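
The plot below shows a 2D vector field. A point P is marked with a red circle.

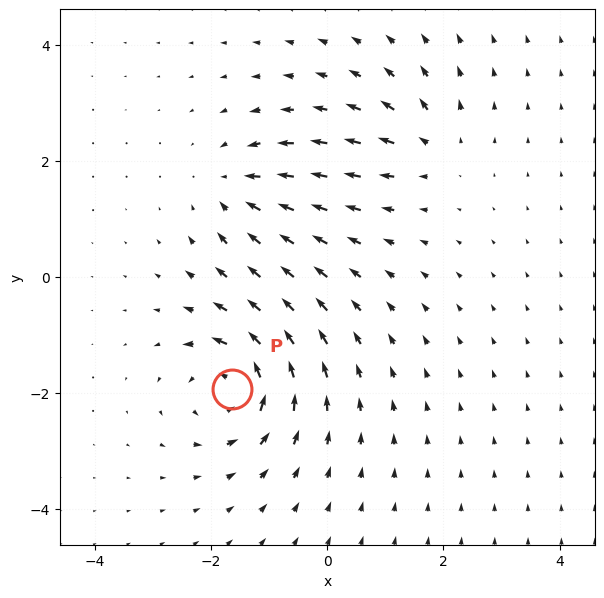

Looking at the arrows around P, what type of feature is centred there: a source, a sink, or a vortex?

vortex

At P (-1.6, -1.9) the arrows circulate counterclockwise. Divergence ≈0, curl about +6 — near-zero divergence with nonzero curl is a vortex.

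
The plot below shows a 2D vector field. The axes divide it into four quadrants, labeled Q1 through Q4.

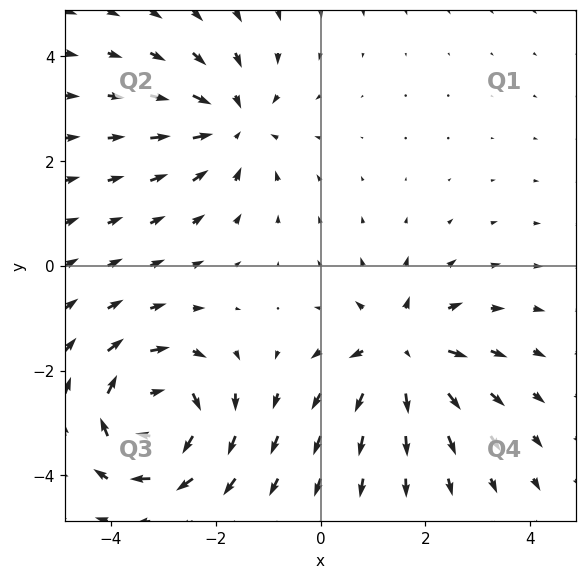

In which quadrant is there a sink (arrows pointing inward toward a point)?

The sink sits at approximately (-1.7, 2.7), which lies in quadrant Q2. The divergence there is about -3, negative as expected for a sink.

Q2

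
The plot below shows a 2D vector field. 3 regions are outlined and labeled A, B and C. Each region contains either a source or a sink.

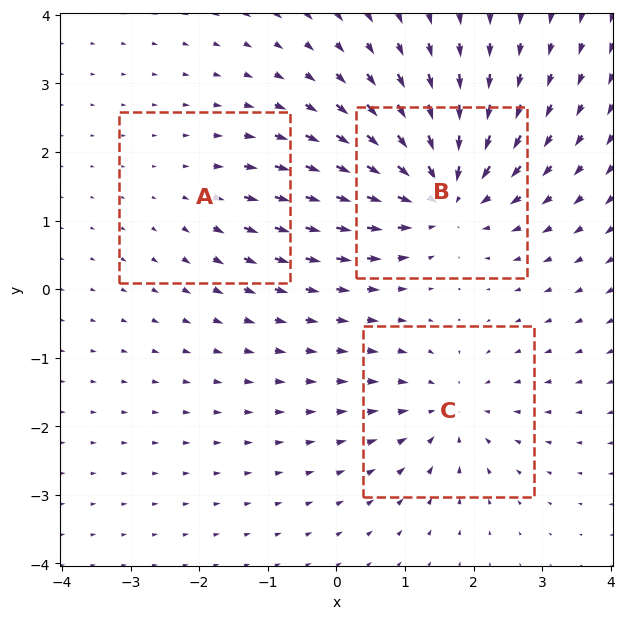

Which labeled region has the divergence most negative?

Divergence at each region's feature centre — A: about +2, B: about -6, C: about -3. Region B is most negative.

B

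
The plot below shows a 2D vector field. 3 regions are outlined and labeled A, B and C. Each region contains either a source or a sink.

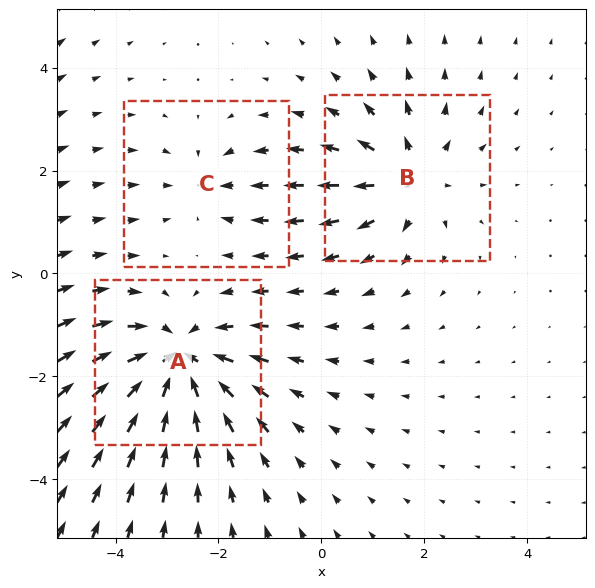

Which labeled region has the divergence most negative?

Divergence at each region's feature centre — A: about -5, B: about +3, C: about -2. Region A is most negative.

A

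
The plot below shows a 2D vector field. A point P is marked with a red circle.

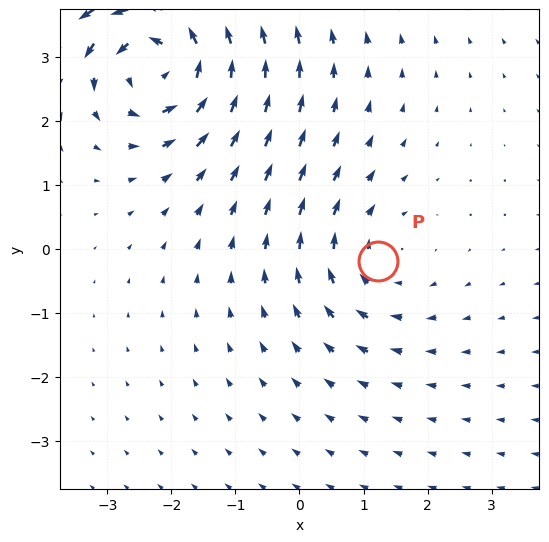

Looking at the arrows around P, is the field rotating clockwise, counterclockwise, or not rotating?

Near P at (1.2, -0.2) the arrows circulate clockwise. The curl (z-component) there is about -2; negative curl means clockwise rotation.

clockwise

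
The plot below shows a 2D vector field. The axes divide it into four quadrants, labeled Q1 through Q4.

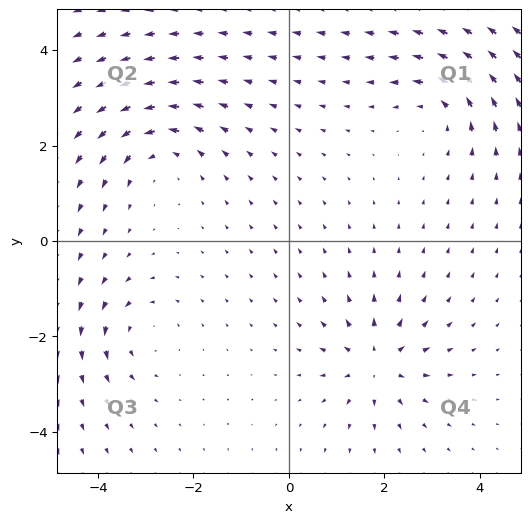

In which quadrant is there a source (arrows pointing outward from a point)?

The source sits at approximately (1.8, -2.5), which lies in quadrant Q4. The divergence there is about +6, positive as expected for a source.

Q4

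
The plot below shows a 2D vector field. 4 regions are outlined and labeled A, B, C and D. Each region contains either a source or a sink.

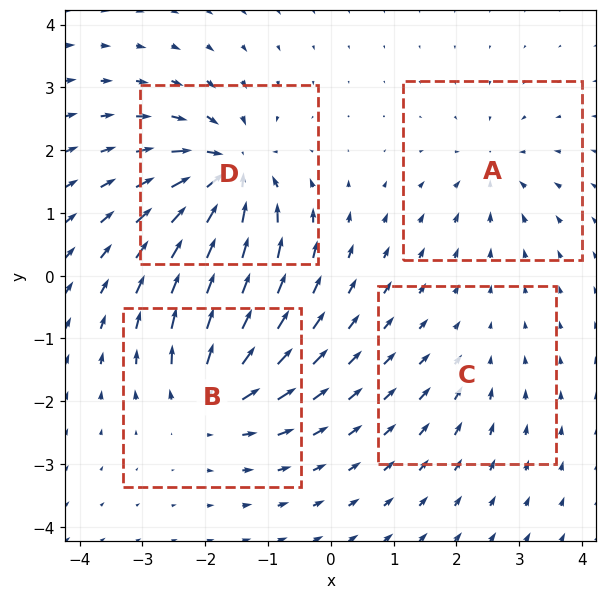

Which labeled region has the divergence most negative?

Divergence at each region's feature centre — A: about -4, B: about +6, C: about -2, D: about -8. Region D is most negative.

D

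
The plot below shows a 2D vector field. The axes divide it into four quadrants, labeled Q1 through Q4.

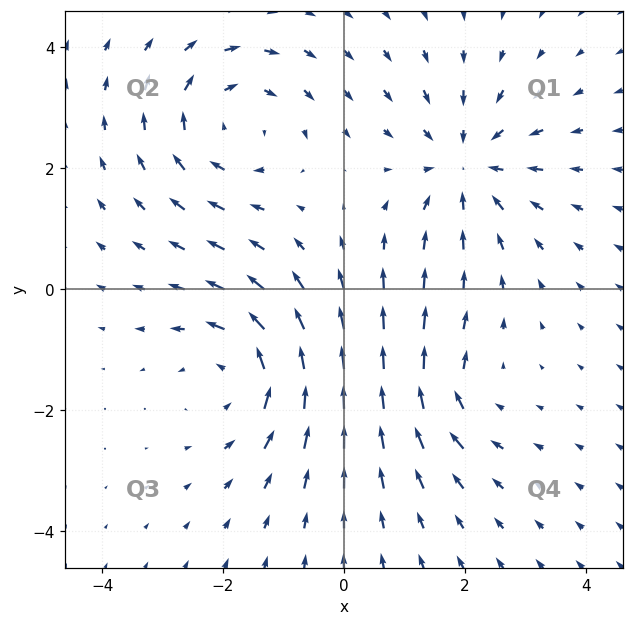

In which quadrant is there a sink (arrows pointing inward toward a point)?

Q1

The sink sits at approximately (2.0, 2.0), which lies in quadrant Q1. The divergence there is about -4, negative as expected for a sink.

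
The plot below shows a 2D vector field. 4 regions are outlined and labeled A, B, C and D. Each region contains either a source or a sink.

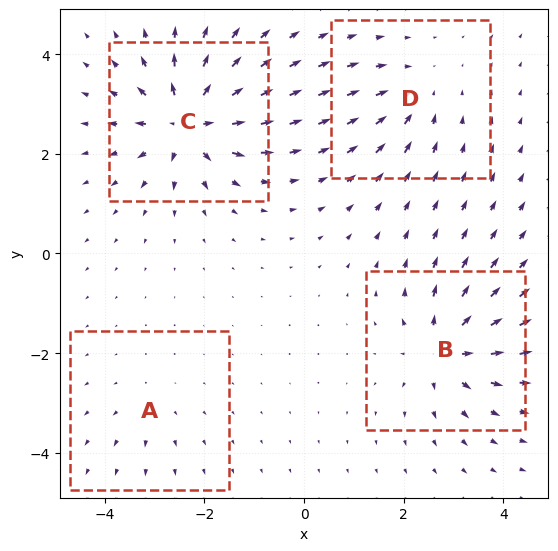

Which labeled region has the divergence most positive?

Divergence at each region's feature centre — A: about +2, B: about +6, C: about +9, D: about -4. Region C is most positive.

C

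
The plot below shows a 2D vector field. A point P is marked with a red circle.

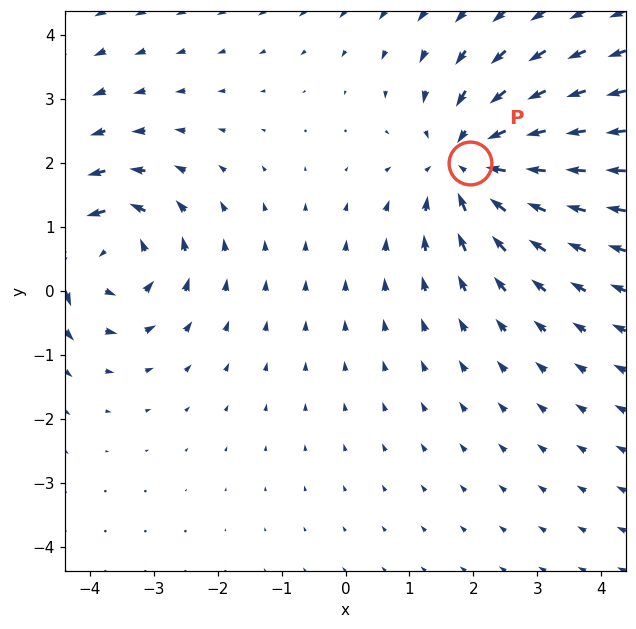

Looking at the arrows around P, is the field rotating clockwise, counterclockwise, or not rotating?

Near P at (1.9, 2.0) the arrows show no circulation. The curl there is ≈0.

not rotating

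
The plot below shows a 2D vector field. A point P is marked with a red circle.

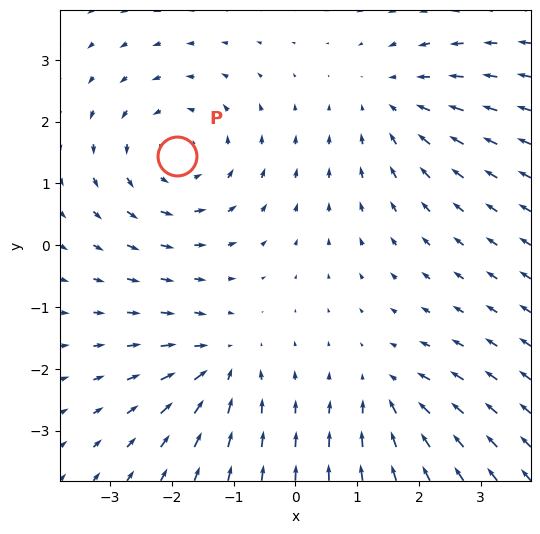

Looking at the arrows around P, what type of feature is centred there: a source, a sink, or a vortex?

vortex

At P (-1.9, 1.4) the arrows circulate counterclockwise. Divergence ≈0, curl about +4 — near-zero divergence with nonzero curl is a vortex.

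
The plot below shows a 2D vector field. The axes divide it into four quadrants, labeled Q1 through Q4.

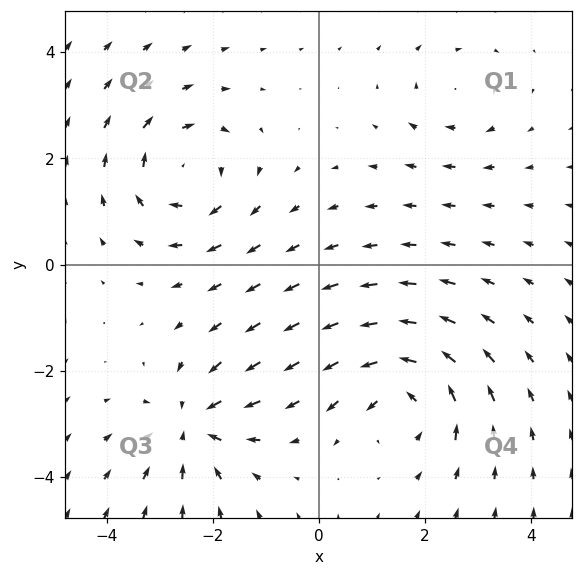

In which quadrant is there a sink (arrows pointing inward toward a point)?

Q3

The sink sits at approximately (-2.4, -3.0), which lies in quadrant Q3. The divergence there is about -5, negative as expected for a sink.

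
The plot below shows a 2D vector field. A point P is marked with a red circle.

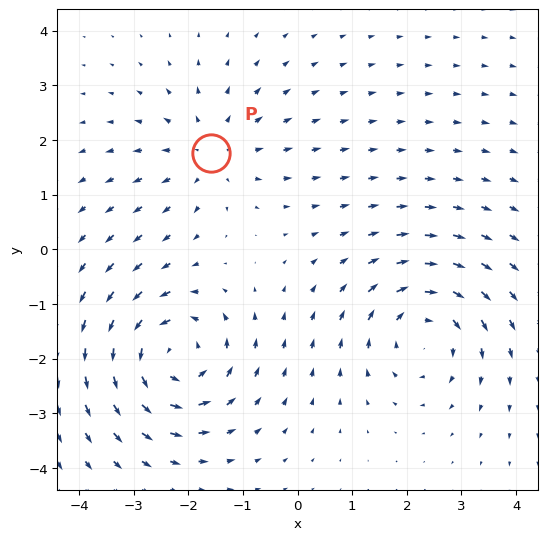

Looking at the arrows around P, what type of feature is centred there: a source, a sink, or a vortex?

source

At P (-1.6, 1.8) the arrows spread outward. Divergence about +2, curl ≈0 — positive divergence with near-zero curl is a source.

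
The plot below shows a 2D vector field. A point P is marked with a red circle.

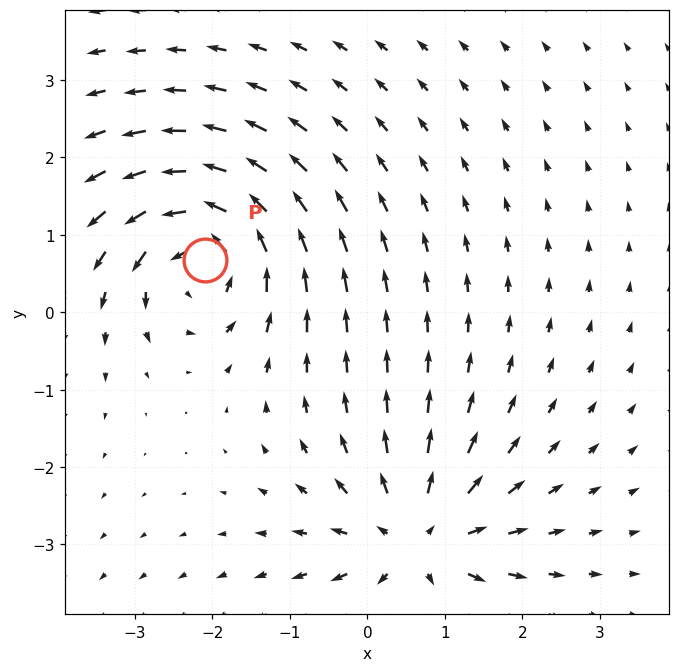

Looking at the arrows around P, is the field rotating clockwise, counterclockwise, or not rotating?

Near P at (-2.1, 0.7) the arrows circulate counterclockwise. The curl (z-component) there is about +5; positive curl means counterclockwise rotation.

counterclockwise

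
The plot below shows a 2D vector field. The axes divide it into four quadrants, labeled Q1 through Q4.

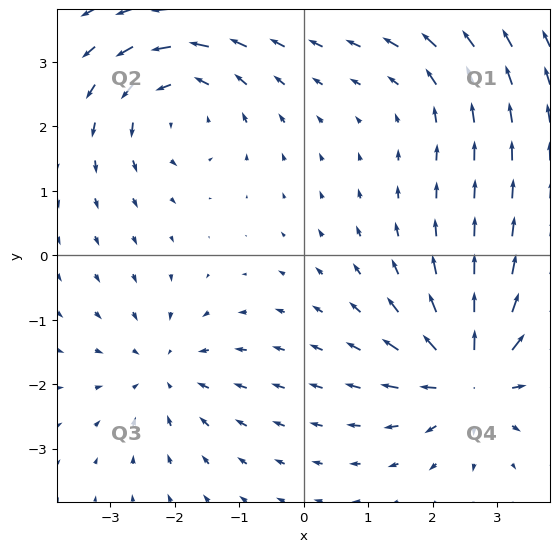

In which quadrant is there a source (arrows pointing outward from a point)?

Q4

The source sits at approximately (2.6, -1.9), which lies in quadrant Q4. The divergence there is about +7, positive as expected for a source.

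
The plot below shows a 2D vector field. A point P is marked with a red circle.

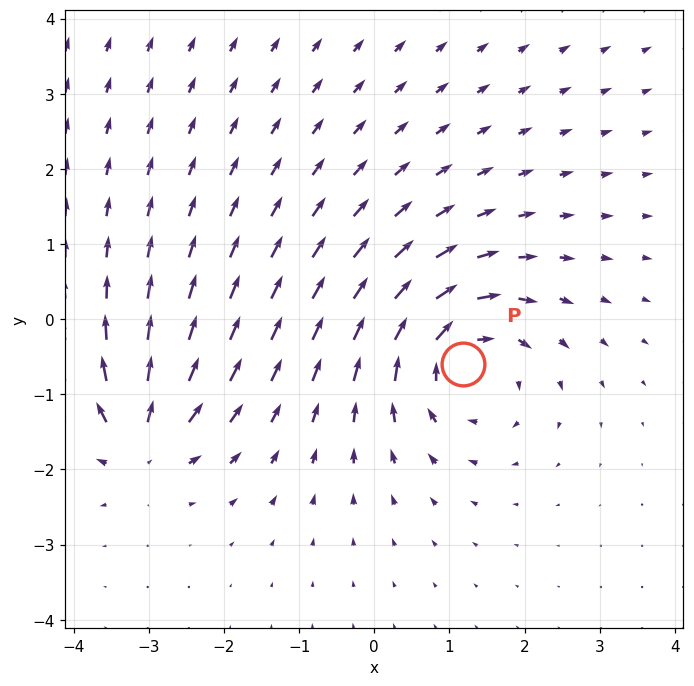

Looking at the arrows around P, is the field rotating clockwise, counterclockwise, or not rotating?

Near P at (1.2, -0.6) the arrows circulate clockwise. The curl (z-component) there is about -4; negative curl means clockwise rotation.

clockwise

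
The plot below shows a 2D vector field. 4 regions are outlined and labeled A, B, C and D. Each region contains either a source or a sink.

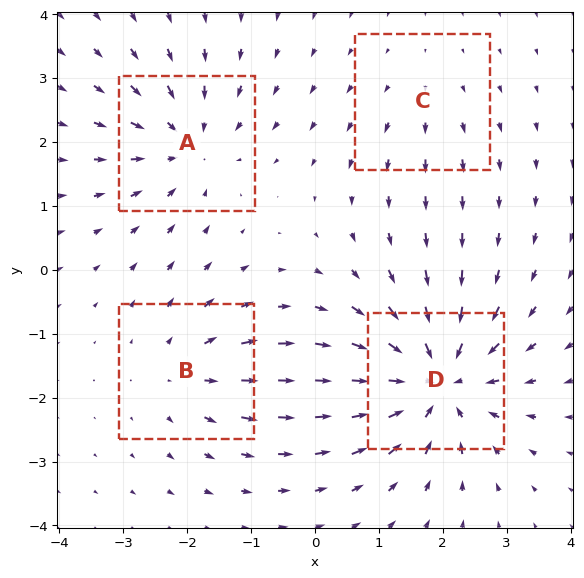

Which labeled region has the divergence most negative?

D

Divergence at each region's feature centre — A: about -5, B: about +4, C: about +2, D: about -7. Region D is most negative.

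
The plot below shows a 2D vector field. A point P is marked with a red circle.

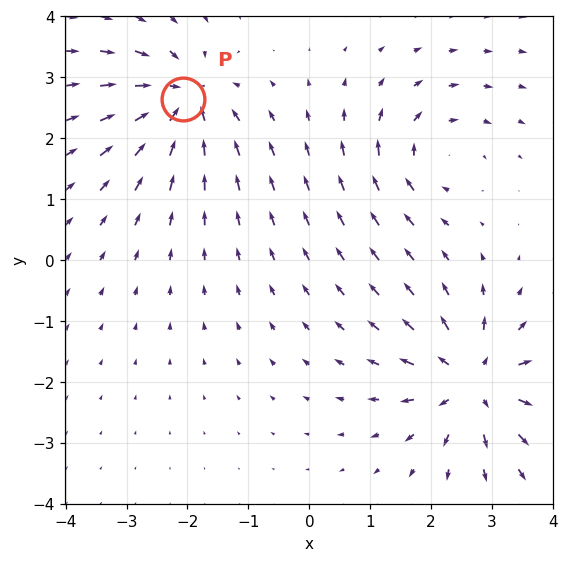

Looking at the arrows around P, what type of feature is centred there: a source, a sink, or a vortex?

sink

At P (-2.1, 2.6) the arrows converge inward. Divergence about -5, curl ≈0 — negative divergence with near-zero curl is a sink.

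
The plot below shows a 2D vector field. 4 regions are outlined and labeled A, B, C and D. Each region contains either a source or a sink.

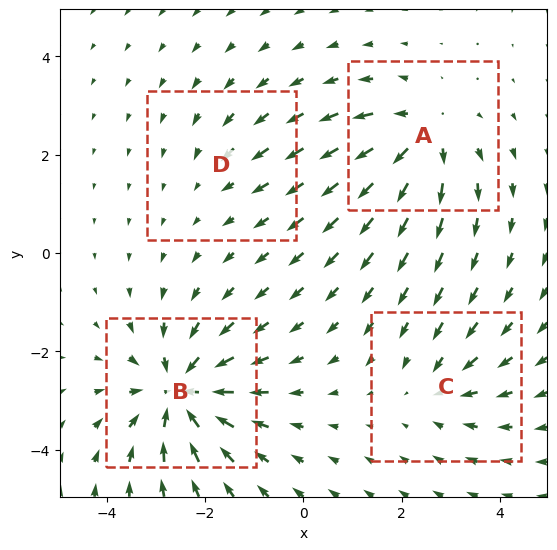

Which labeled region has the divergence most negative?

B

Divergence at each region's feature centre — A: about +5, B: about -7, C: about -3, D: about -2. Region B is most negative.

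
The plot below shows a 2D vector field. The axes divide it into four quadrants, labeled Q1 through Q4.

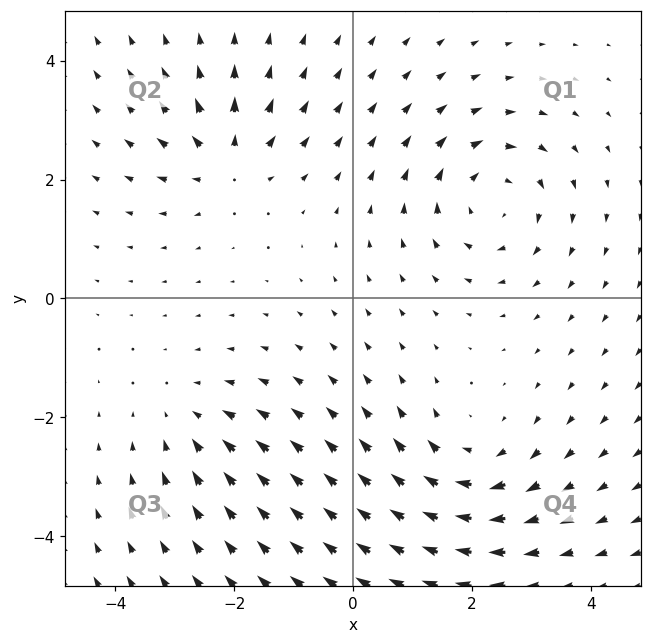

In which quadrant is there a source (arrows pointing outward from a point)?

The source sits at approximately (-2.1, 2.3), which lies in quadrant Q2. The divergence there is about +5, positive as expected for a source.

Q2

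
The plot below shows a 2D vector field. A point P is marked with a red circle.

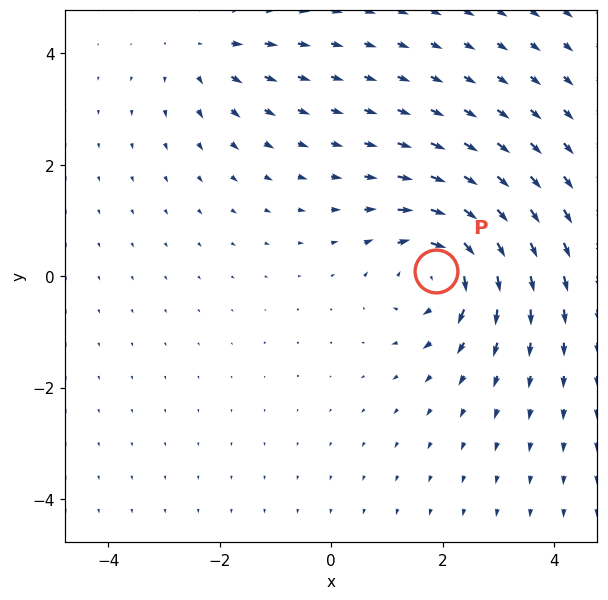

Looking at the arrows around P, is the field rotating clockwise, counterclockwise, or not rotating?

clockwise

Near P at (1.9, 0.1) the arrows circulate clockwise. The curl (z-component) there is about -6; negative curl means clockwise rotation.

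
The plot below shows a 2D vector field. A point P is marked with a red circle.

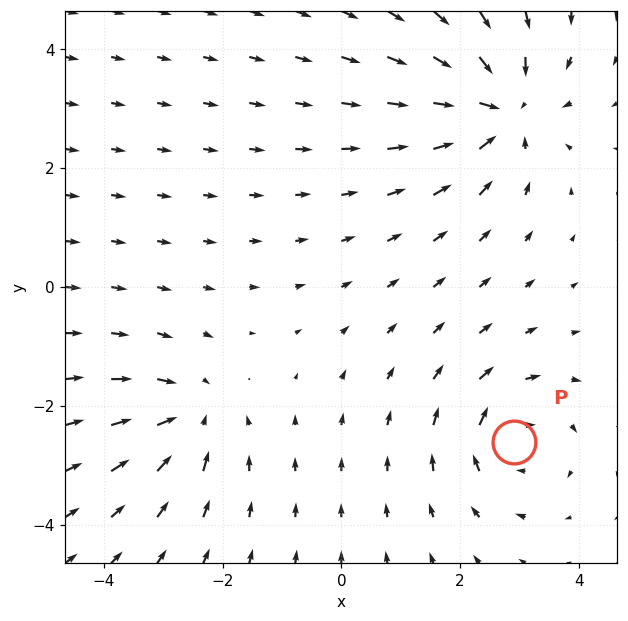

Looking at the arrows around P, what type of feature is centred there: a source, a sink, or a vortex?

vortex

At P (2.9, -2.6) the arrows circulate clockwise. Divergence ≈0, curl about -4 — near-zero divergence with nonzero curl is a vortex.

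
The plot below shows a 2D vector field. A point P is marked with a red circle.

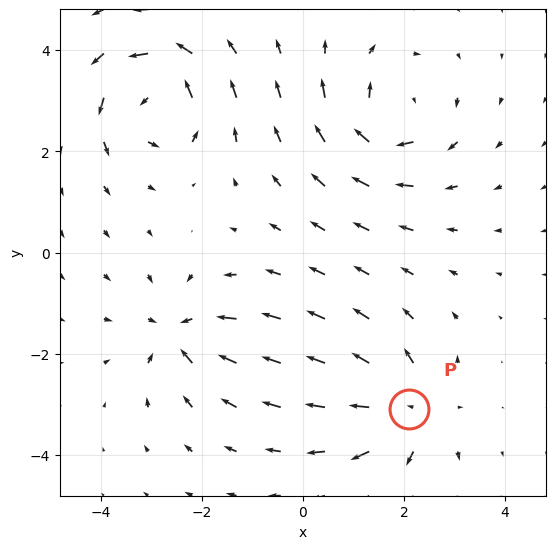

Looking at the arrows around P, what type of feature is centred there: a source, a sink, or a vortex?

At P (2.1, -3.1) the arrows spread outward. Divergence about +5, curl ≈0 — positive divergence with near-zero curl is a source.

source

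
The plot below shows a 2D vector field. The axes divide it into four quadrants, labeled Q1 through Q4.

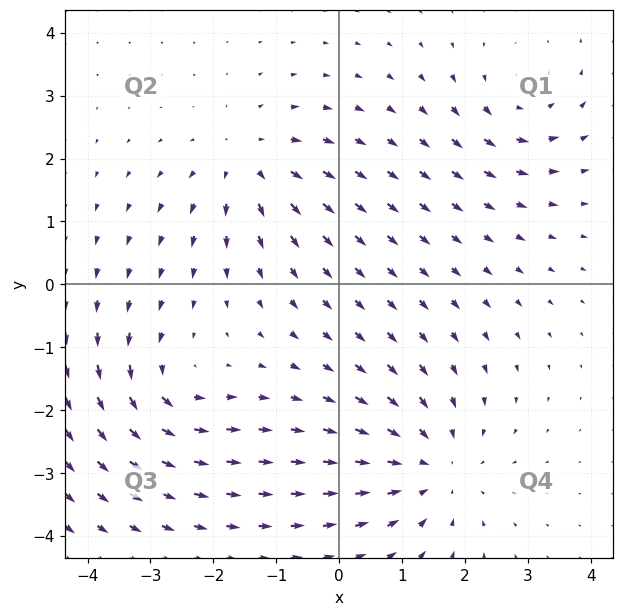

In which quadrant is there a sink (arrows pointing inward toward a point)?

The sink sits at approximately (1.5, -2.9), which lies in quadrant Q4. The divergence there is about -3, negative as expected for a sink.

Q4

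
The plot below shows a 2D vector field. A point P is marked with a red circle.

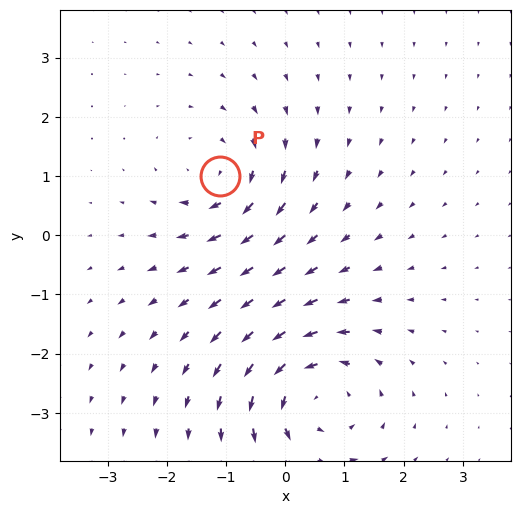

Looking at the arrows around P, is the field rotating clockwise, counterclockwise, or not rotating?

Near P at (-1.1, 1.0) the arrows circulate clockwise. The curl (z-component) there is about -4; negative curl means clockwise rotation.

clockwise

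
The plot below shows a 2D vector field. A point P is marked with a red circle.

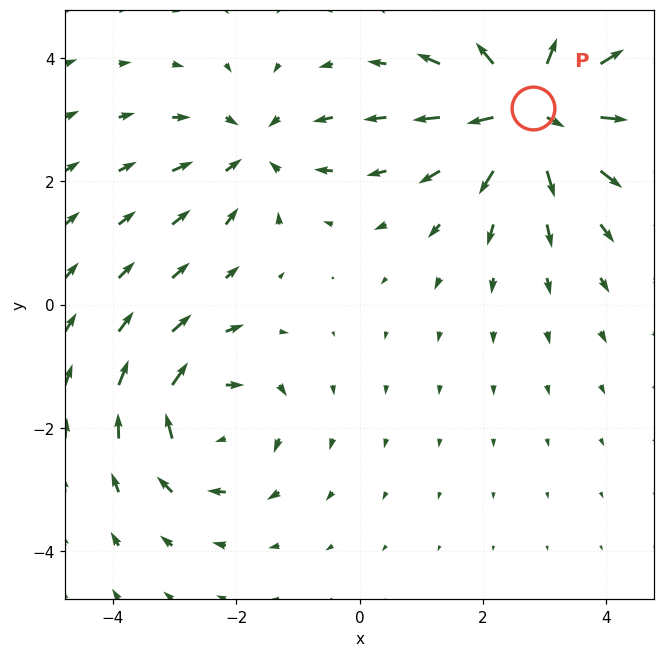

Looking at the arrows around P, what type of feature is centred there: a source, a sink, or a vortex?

At P (2.8, 3.2) the arrows spread outward. Divergence about +6, curl ≈0 — positive divergence with near-zero curl is a source.

source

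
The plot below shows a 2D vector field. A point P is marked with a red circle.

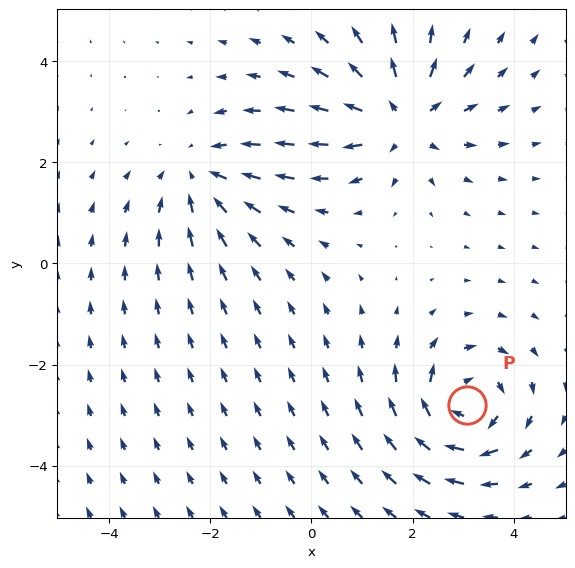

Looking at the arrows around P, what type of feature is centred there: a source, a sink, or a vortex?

At P (3.1, -2.8) the arrows circulate clockwise. Divergence ≈0, curl about -5 — near-zero divergence with nonzero curl is a vortex.

vortex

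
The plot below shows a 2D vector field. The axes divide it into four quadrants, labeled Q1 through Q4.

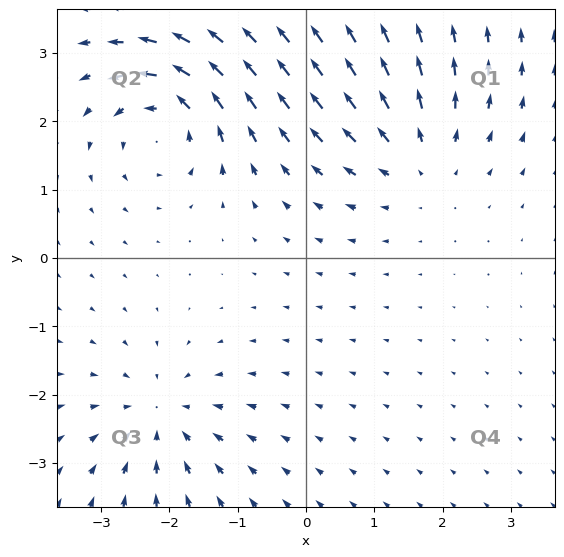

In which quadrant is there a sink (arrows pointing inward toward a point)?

The sink sits at approximately (-2.1, -2.3), which lies in quadrant Q3. The divergence there is about -4, negative as expected for a sink.

Q3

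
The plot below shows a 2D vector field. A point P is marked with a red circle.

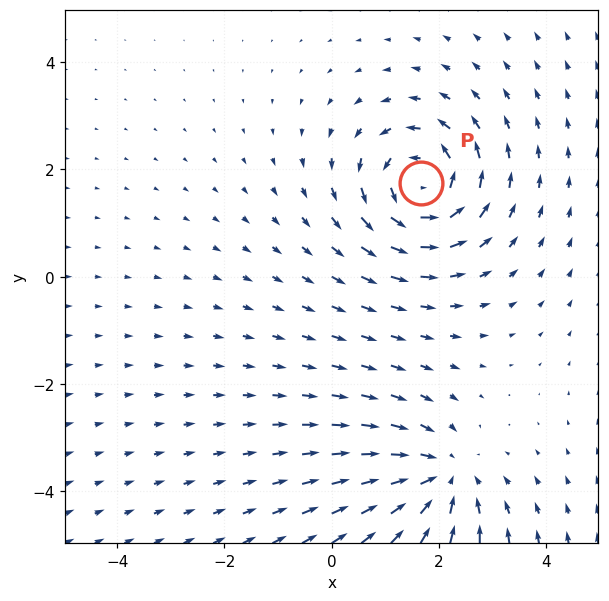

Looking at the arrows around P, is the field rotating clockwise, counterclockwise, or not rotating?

Near P at (1.7, 1.7) the arrows circulate counterclockwise. The curl (z-component) there is about +4; positive curl means counterclockwise rotation.

counterclockwise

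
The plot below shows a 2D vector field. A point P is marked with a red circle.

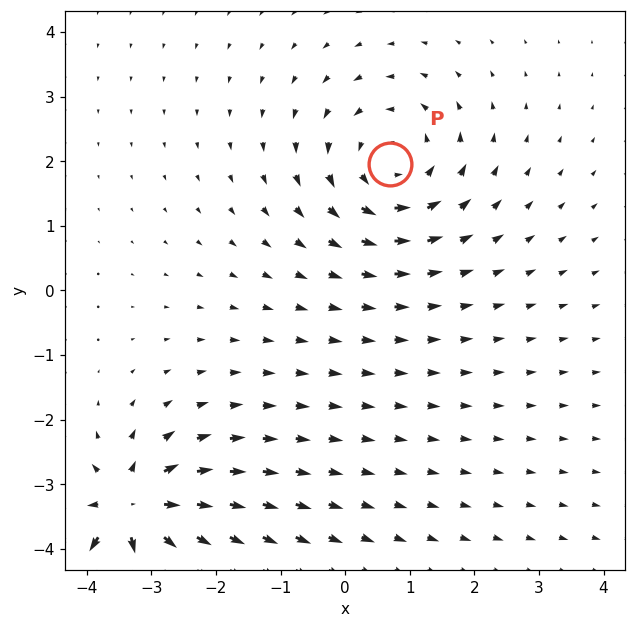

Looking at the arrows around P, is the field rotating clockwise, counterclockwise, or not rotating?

Near P at (0.7, 2.0) the arrows circulate counterclockwise. The curl (z-component) there is about +3; positive curl means counterclockwise rotation.

counterclockwise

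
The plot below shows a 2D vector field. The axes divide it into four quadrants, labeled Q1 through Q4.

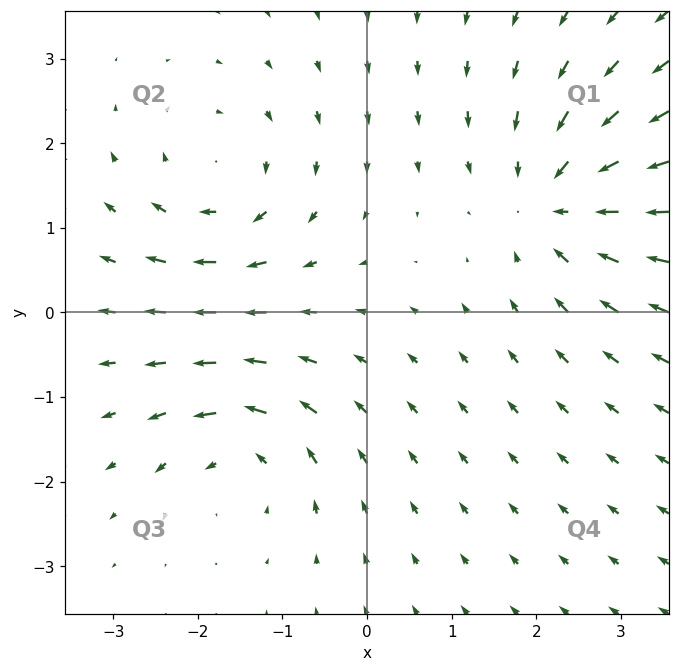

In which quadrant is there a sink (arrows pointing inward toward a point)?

The sink sits at approximately (2.3, 1.3), which lies in quadrant Q1. The divergence there is about -5, negative as expected for a sink.

Q1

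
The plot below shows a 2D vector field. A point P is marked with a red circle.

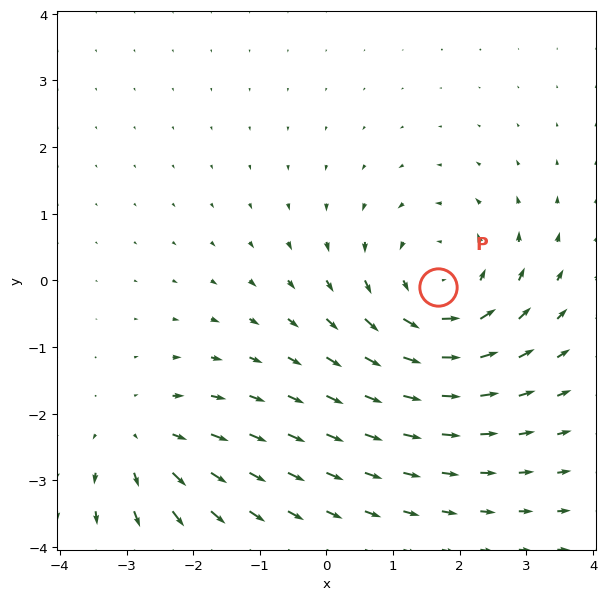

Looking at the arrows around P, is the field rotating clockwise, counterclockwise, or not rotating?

Near P at (1.7, -0.1) the arrows circulate counterclockwise. The curl (z-component) there is about +4; positive curl means counterclockwise rotation.

counterclockwise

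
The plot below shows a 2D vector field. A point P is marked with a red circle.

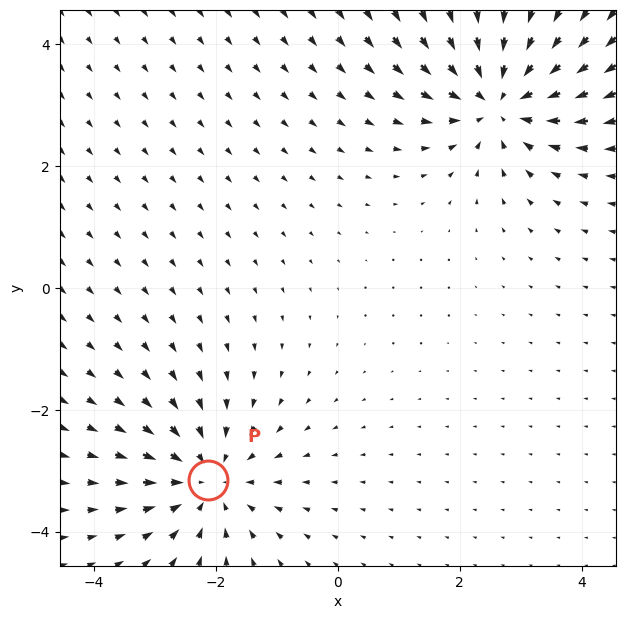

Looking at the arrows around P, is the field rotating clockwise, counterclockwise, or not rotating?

Near P at (-2.1, -3.2) the arrows show no circulation. The curl there is ≈0.

not rotating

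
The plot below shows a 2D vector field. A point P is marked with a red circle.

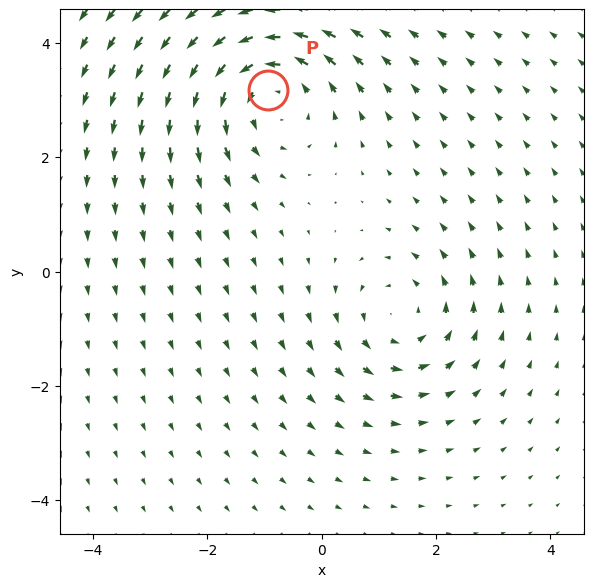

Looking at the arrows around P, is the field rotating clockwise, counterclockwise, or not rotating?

Near P at (-0.9, 3.2) the arrows circulate counterclockwise. The curl (z-component) there is about +3; positive curl means counterclockwise rotation.

counterclockwise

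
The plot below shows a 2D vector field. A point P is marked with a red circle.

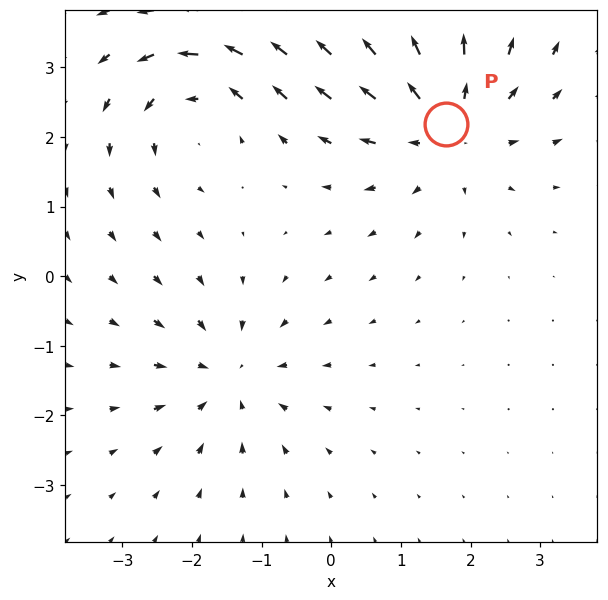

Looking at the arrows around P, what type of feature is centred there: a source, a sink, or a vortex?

At P (1.6, 2.2) the arrows spread outward. Divergence about +4, curl ≈0 — positive divergence with near-zero curl is a source.

source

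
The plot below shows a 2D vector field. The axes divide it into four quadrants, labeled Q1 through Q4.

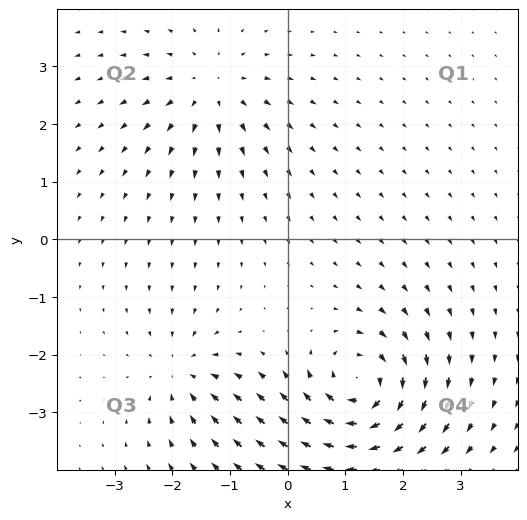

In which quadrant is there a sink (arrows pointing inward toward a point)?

The sink sits at approximately (-1.8, -2.3), which lies in quadrant Q3. The divergence there is about -4, negative as expected for a sink.

Q3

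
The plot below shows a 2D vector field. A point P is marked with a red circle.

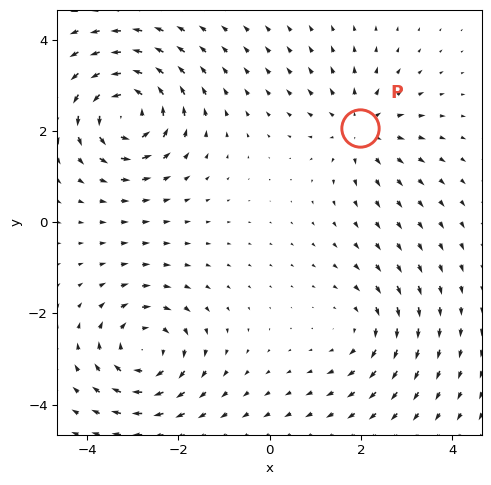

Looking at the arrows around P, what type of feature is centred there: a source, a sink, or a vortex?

source

At P (2.0, 2.1) the arrows spread outward. Divergence about +3, curl ≈0 — positive divergence with near-zero curl is a source.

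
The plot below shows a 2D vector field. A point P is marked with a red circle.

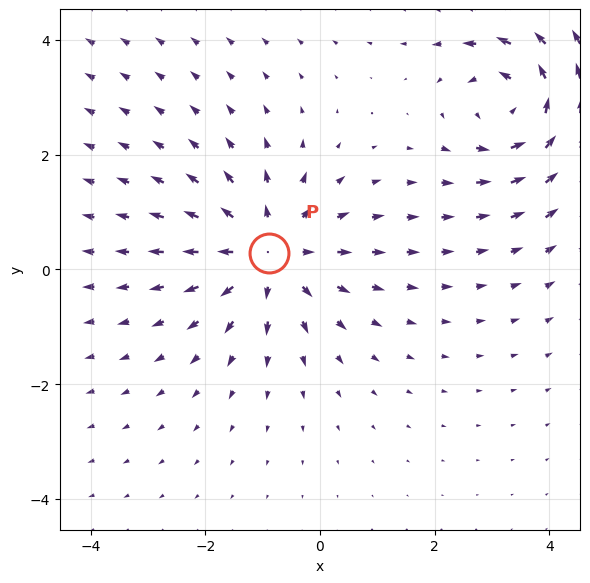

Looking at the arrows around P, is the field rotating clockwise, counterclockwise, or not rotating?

Near P at (-0.9, 0.3) the arrows show no circulation. The curl there is ≈0.

not rotating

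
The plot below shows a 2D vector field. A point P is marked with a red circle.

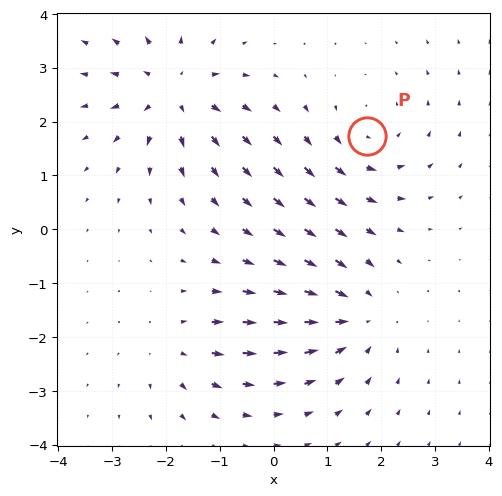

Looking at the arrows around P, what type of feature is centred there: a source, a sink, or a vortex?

vortex

At P (1.7, 1.7) the arrows circulate counterclockwise. Divergence ≈0, curl about +4 — near-zero divergence with nonzero curl is a vortex.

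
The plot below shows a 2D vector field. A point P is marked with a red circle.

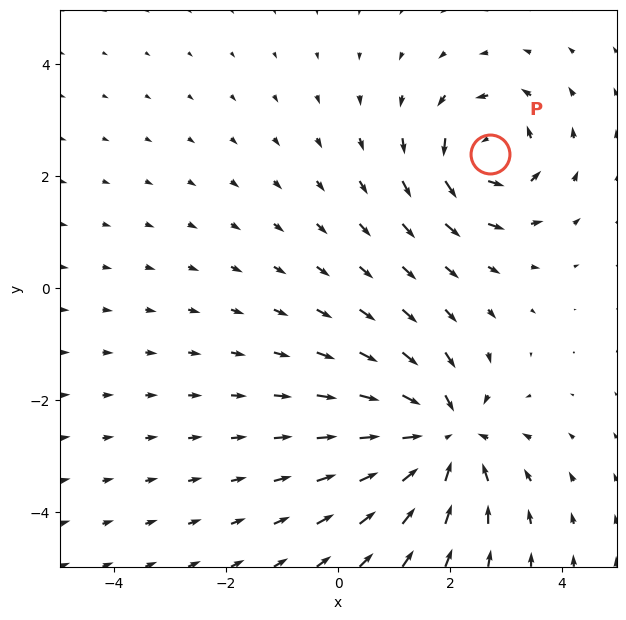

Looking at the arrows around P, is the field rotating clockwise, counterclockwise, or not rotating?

counterclockwise

Near P at (2.7, 2.4) the arrows circulate counterclockwise. The curl (z-component) there is about +5; positive curl means counterclockwise rotation.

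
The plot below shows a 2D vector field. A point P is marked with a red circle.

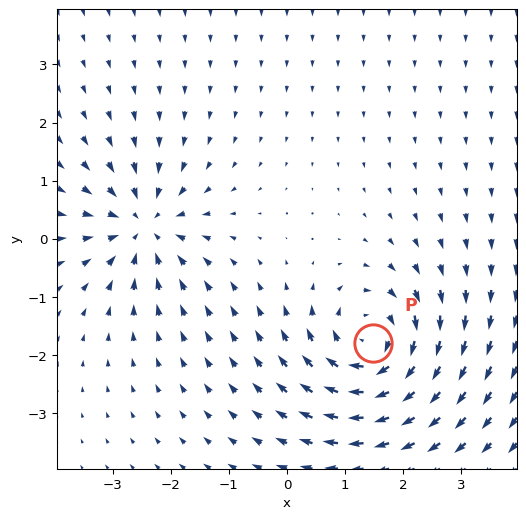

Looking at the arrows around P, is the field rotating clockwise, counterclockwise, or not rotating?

Near P at (1.5, -1.8) the arrows circulate clockwise. The curl (z-component) there is about -5; negative curl means clockwise rotation.

clockwise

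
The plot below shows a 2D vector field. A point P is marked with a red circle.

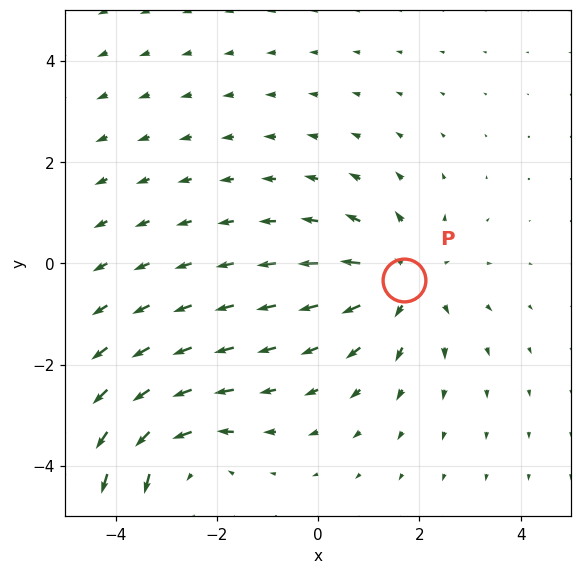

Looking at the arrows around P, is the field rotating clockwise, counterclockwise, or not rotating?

Near P at (1.7, -0.3) the arrows show no circulation. The curl there is ≈0.

not rotating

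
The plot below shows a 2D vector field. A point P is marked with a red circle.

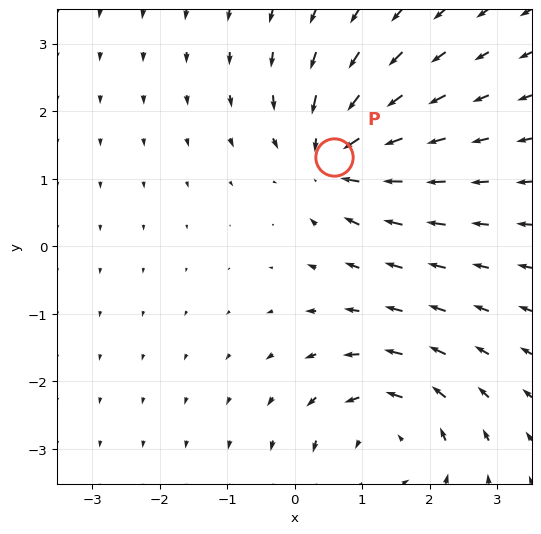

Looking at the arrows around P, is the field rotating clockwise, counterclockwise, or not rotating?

Near P at (0.6, 1.3) the arrows show no circulation. The curl there is ≈0.

not rotating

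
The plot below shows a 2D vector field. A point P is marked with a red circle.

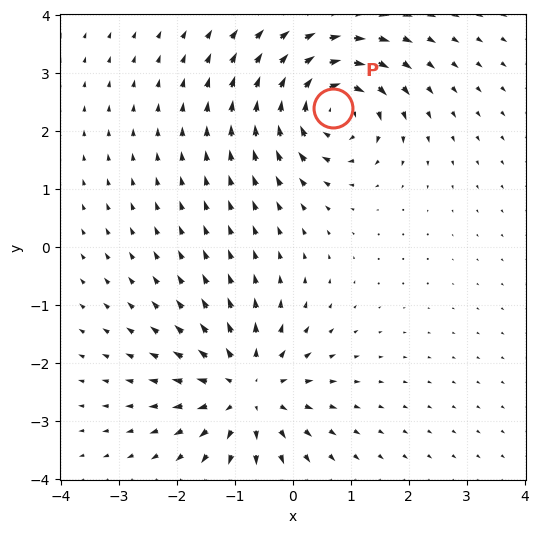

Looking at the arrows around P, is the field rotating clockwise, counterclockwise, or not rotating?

Near P at (0.7, 2.4) the arrows circulate clockwise. The curl (z-component) there is about -5; negative curl means clockwise rotation.

clockwise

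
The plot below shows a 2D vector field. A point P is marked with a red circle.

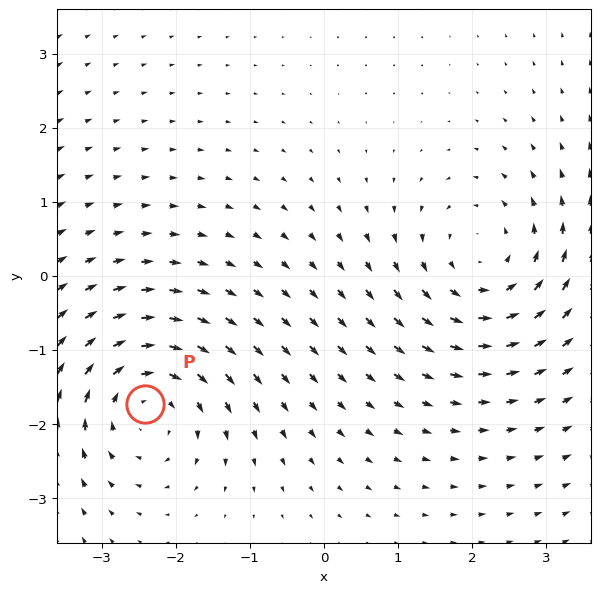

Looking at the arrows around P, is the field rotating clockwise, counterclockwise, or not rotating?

Near P at (-2.4, -1.7) the arrows circulate clockwise. The curl (z-component) there is about -3; negative curl means clockwise rotation.

clockwise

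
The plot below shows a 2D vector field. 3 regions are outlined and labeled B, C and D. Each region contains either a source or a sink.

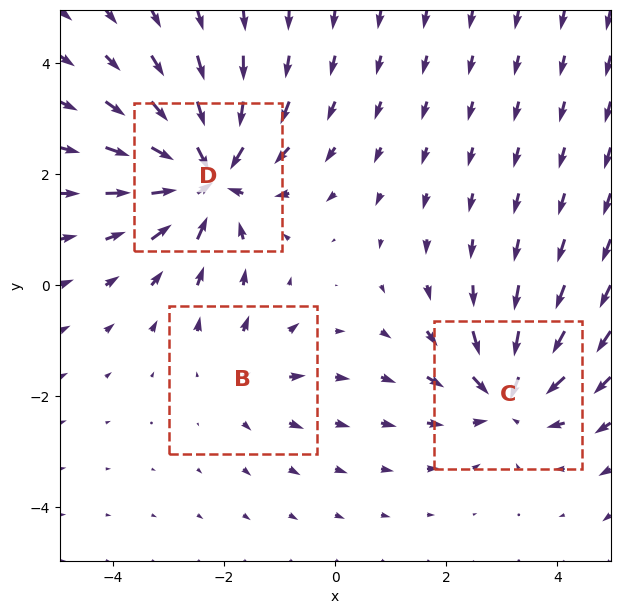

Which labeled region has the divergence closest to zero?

Divergence at each region's feature centre — B: about +2, C: about -4, D: about -5. Region B is closest to zero.

B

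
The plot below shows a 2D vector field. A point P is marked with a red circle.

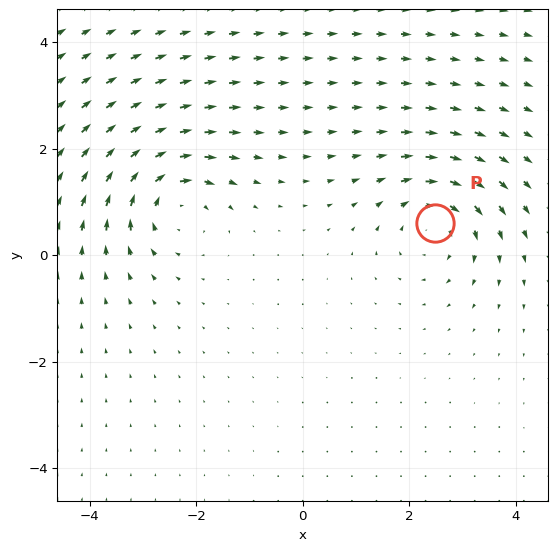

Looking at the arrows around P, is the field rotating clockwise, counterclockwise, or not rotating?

clockwise

Near P at (2.5, 0.6) the arrows circulate clockwise. The curl (z-component) there is about -4; negative curl means clockwise rotation.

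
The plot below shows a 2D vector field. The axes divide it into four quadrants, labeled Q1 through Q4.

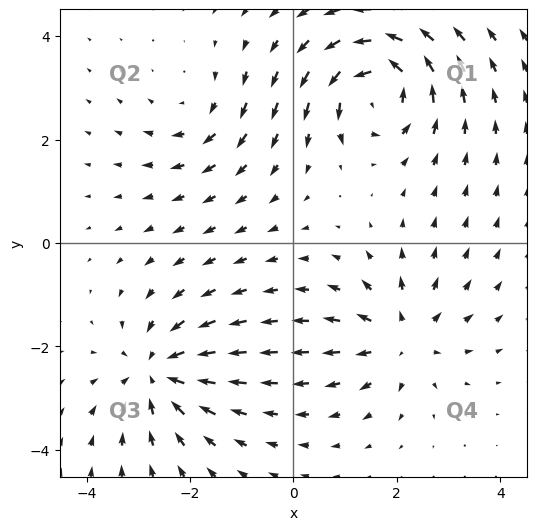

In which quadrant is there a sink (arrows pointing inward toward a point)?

The sink sits at approximately (-2.6, -2.5), which lies in quadrant Q3. The divergence there is about -5, negative as expected for a sink.

Q3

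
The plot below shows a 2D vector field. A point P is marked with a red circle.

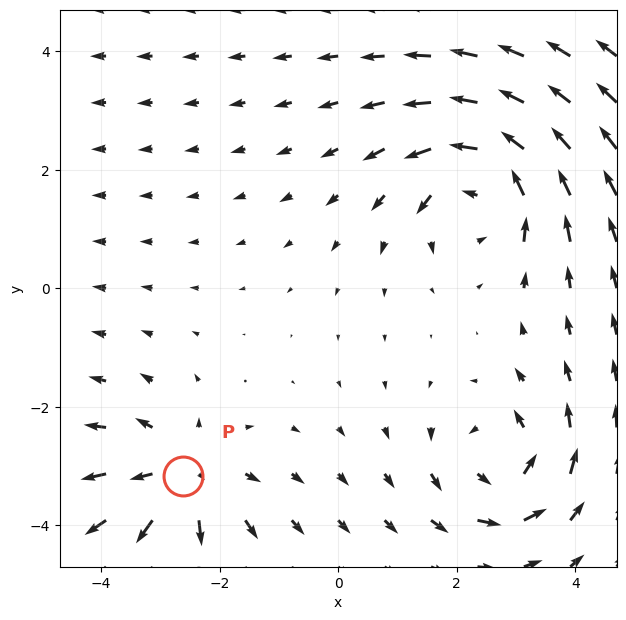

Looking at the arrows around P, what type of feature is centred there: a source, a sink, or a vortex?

source

At P (-2.6, -3.2) the arrows spread outward. Divergence about +5, curl ≈0 — positive divergence with near-zero curl is a source.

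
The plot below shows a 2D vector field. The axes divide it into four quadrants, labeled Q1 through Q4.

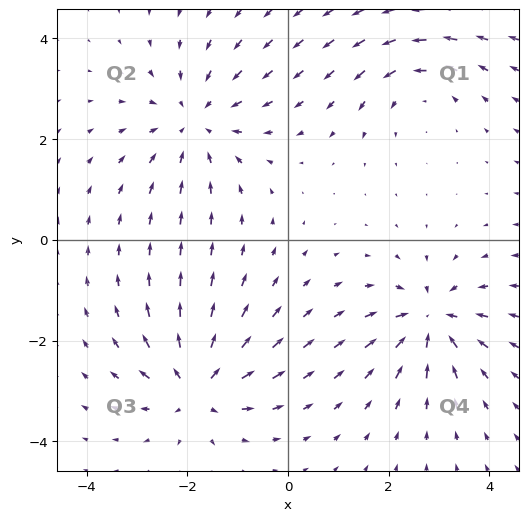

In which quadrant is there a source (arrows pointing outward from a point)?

The source sits at approximately (-1.8, -2.9), which lies in quadrant Q3. The divergence there is about +6, positive as expected for a source.

Q3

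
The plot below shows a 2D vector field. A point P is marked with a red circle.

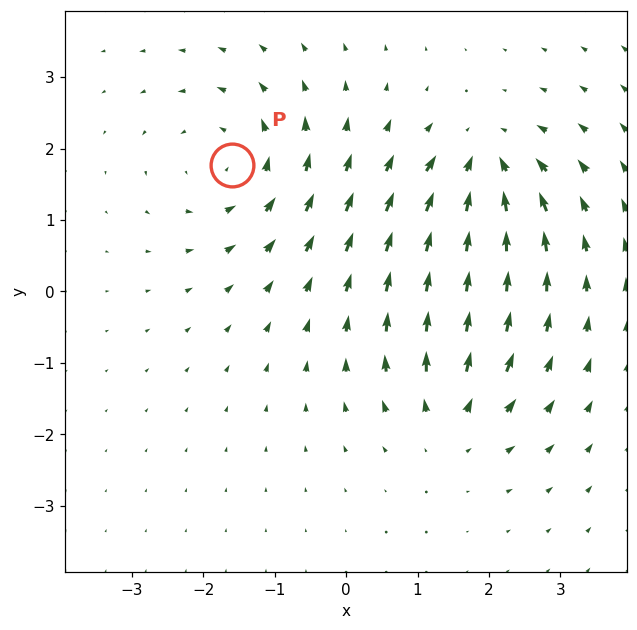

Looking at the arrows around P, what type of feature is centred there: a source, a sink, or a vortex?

At P (-1.6, 1.8) the arrows circulate counterclockwise. Divergence ≈0, curl about +4 — near-zero divergence with nonzero curl is a vortex.

vortex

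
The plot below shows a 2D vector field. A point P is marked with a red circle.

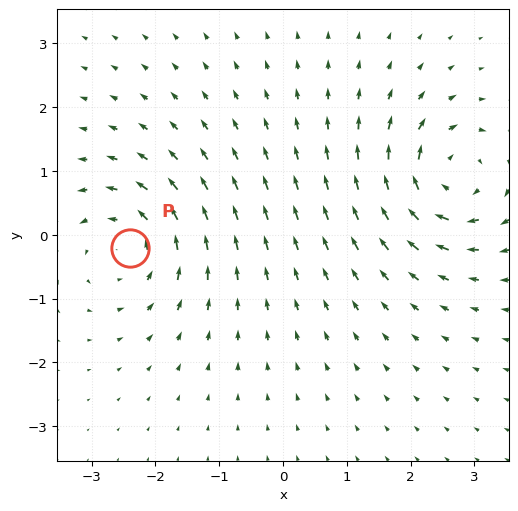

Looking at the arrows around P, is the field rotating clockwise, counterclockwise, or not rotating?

Near P at (-2.4, -0.2) the arrows circulate counterclockwise. The curl (z-component) there is about +5; positive curl means counterclockwise rotation.

counterclockwise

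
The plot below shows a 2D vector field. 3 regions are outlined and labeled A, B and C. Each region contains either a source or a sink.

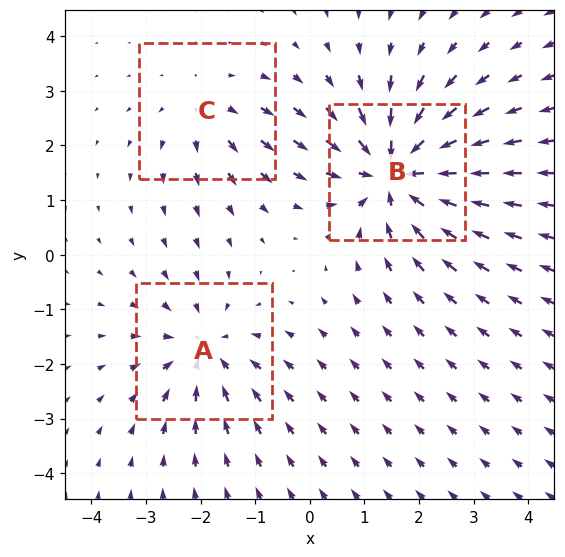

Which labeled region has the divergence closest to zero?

Divergence at each region's feature centre — A: about -3, B: about -5, C: about +2. Region C is closest to zero.

C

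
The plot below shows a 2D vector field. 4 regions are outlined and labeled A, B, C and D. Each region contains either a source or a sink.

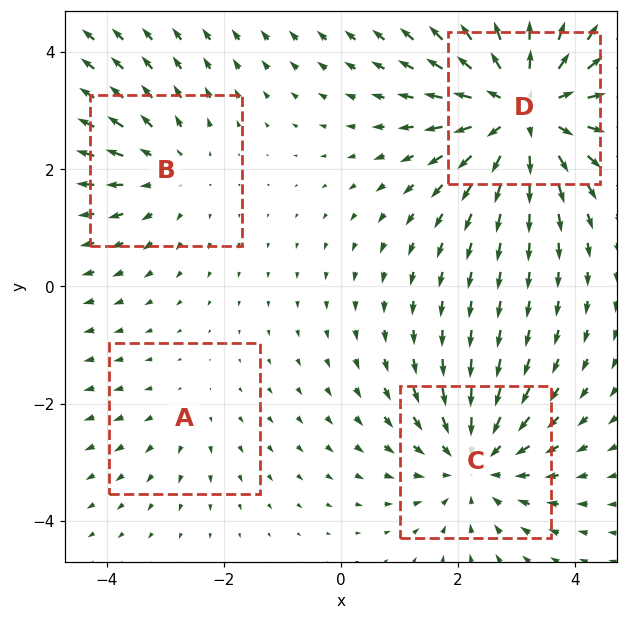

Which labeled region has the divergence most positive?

D

Divergence at each region's feature centre — A: about +2, B: about +3, C: about -4, D: about +6. Region D is most positive.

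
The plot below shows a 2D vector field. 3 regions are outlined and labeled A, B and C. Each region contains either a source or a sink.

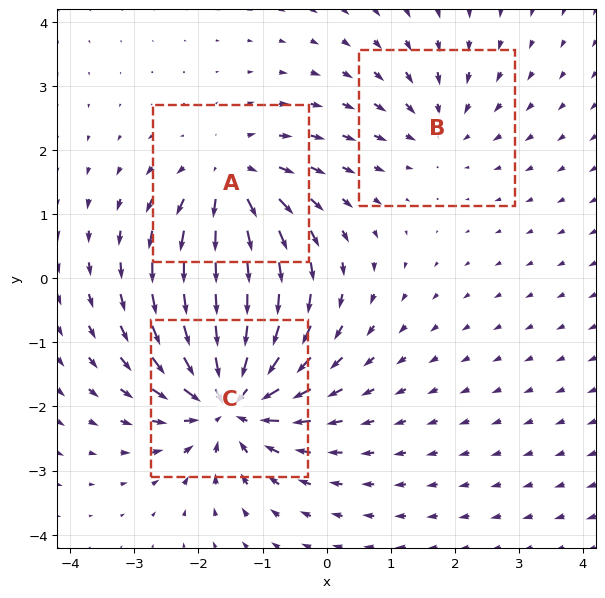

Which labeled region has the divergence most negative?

Divergence at each region's feature centre — A: about +4, B: about -2, C: about -6. Region C is most negative.

C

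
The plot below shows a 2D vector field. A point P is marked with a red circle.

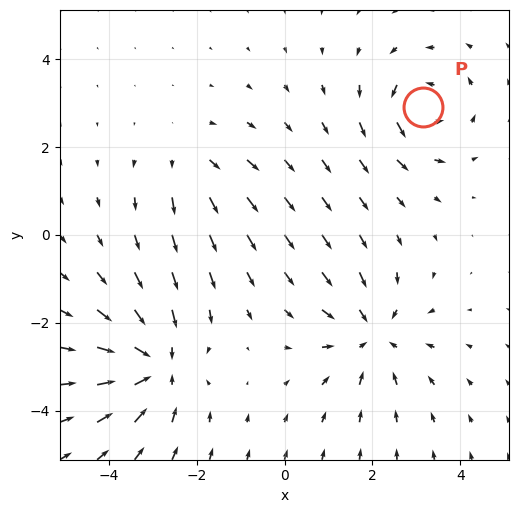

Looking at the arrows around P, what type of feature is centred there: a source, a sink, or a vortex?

At P (3.2, 2.9) the arrows circulate counterclockwise. Divergence ≈0, curl about +5 — near-zero divergence with nonzero curl is a vortex.

vortex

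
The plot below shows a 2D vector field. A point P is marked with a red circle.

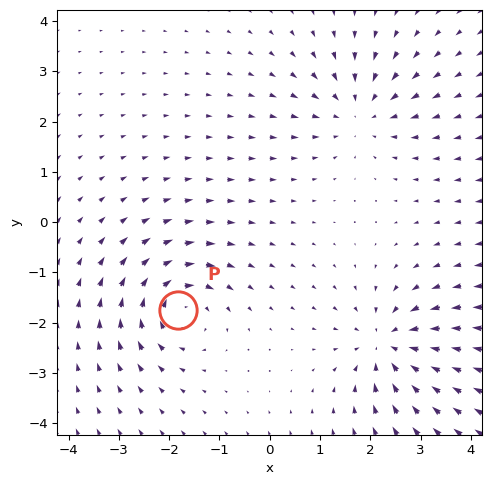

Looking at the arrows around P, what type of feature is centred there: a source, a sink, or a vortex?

At P (-1.8, -1.7) the arrows circulate clockwise. Divergence ≈0, curl about -5 — near-zero divergence with nonzero curl is a vortex.

vortex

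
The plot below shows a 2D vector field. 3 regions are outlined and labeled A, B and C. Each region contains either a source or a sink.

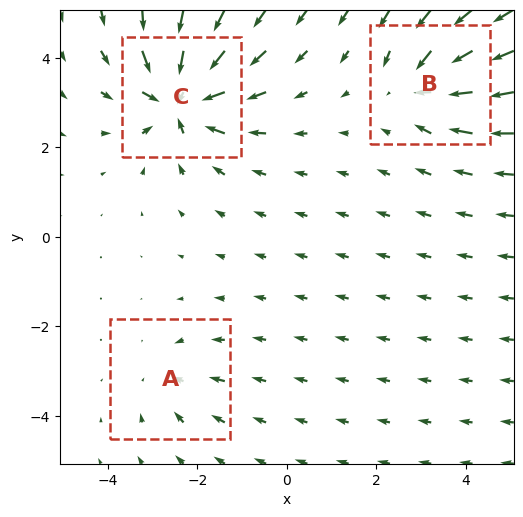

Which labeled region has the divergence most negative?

C

Divergence at each region's feature centre — A: about -2, B: about -4, C: about -6. Region C is most negative.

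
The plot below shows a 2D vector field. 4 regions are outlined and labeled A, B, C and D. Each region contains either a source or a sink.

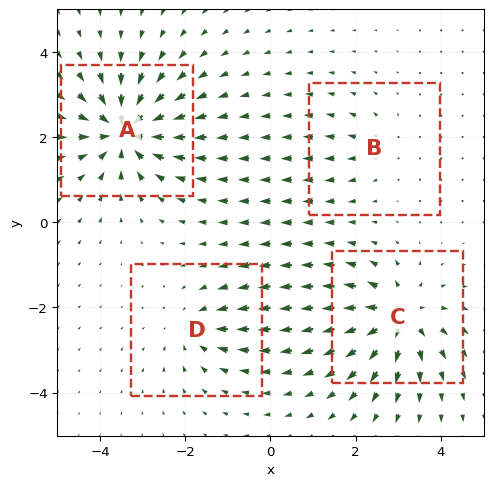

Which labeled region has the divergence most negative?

Divergence at each region's feature centre — A: about -8, B: about +3, C: about +6, D: about -4. Region A is most negative.

A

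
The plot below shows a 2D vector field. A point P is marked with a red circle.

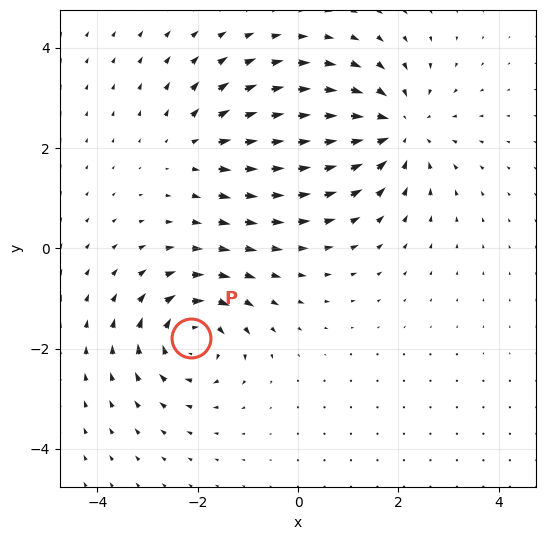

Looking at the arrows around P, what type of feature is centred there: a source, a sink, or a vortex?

vortex

At P (-2.1, -1.8) the arrows circulate clockwise. Divergence ≈0, curl about -5 — near-zero divergence with nonzero curl is a vortex.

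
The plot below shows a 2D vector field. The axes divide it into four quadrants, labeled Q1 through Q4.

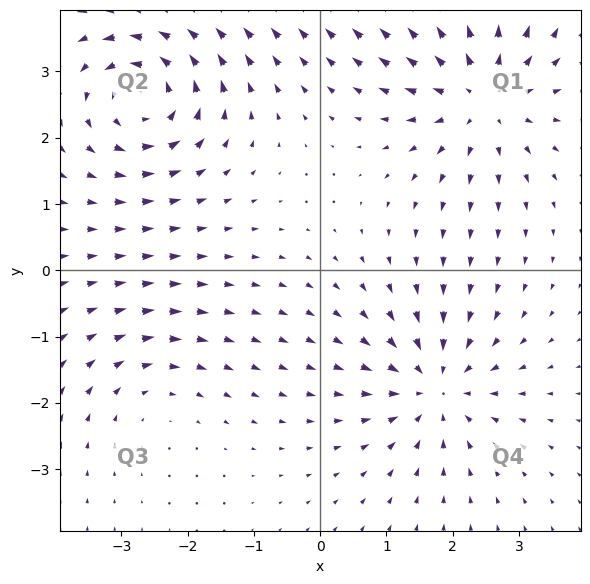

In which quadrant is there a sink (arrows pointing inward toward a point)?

Q4

The sink sits at approximately (1.7, -1.8), which lies in quadrant Q4. The divergence there is about -5, negative as expected for a sink.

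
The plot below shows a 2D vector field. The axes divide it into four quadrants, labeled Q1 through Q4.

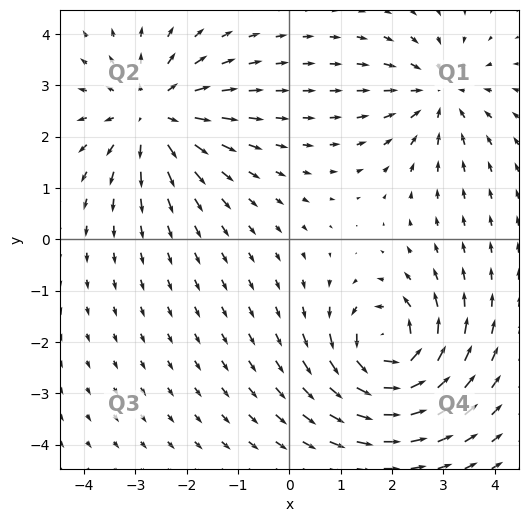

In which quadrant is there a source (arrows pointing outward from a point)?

Q2

The source sits at approximately (-2.7, 2.4), which lies in quadrant Q2. The divergence there is about +5, positive as expected for a source.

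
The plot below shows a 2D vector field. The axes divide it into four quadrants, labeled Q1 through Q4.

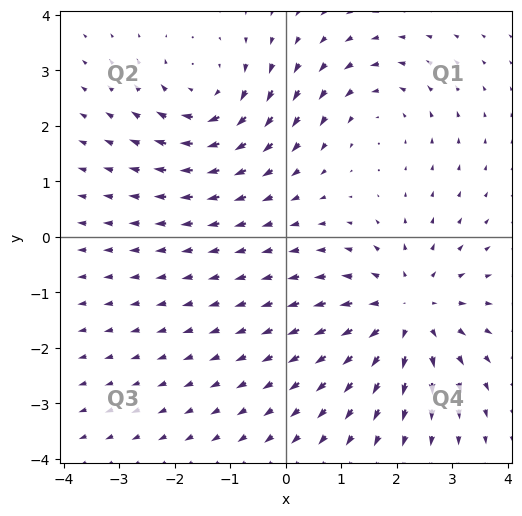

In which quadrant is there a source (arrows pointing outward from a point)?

The source sits at approximately (2.2, -1.4), which lies in quadrant Q4. The divergence there is about +4, positive as expected for a source.

Q4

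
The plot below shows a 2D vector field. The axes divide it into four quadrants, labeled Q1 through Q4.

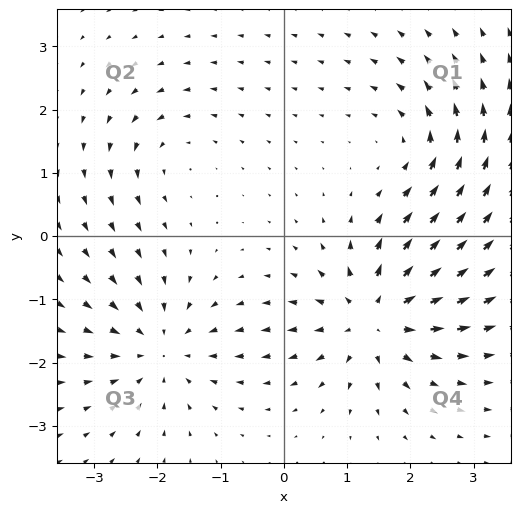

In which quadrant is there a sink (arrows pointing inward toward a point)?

The sink sits at approximately (-1.9, -1.8), which lies in quadrant Q3. The divergence there is about -4, negative as expected for a sink.

Q3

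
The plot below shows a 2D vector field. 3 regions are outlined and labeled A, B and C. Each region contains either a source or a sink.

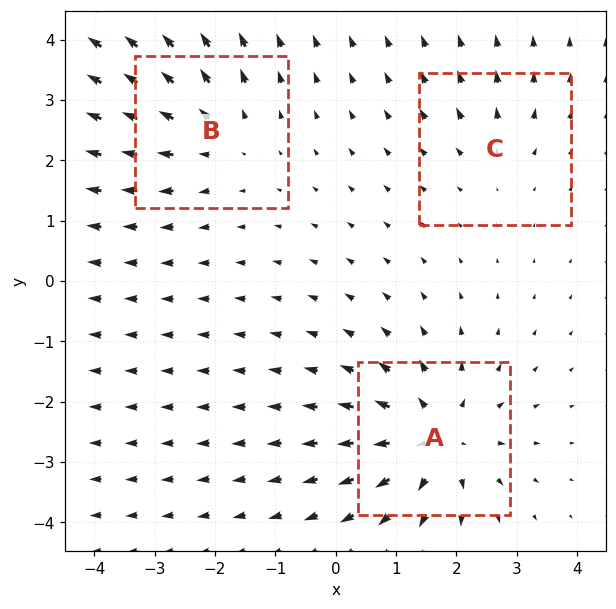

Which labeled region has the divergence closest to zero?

C

Divergence at each region's feature centre — A: about +5, B: about +3, C: about +2. Region C is closest to zero.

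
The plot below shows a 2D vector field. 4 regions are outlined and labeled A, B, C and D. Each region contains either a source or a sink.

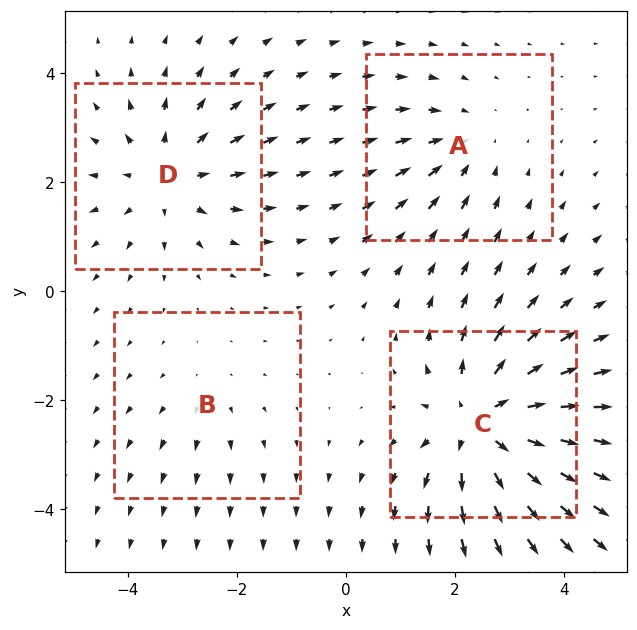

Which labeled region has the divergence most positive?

Divergence at each region's feature centre — A: about -3, B: about +2, C: about +6, D: about +4. Region C is most positive.

C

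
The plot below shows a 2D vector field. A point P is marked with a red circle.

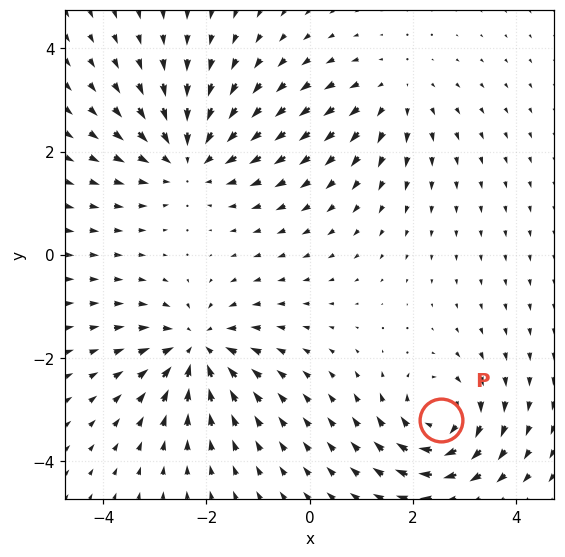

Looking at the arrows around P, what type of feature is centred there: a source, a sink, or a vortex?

vortex

At P (2.5, -3.2) the arrows circulate clockwise. Divergence ≈0, curl about -5 — near-zero divergence with nonzero curl is a vortex.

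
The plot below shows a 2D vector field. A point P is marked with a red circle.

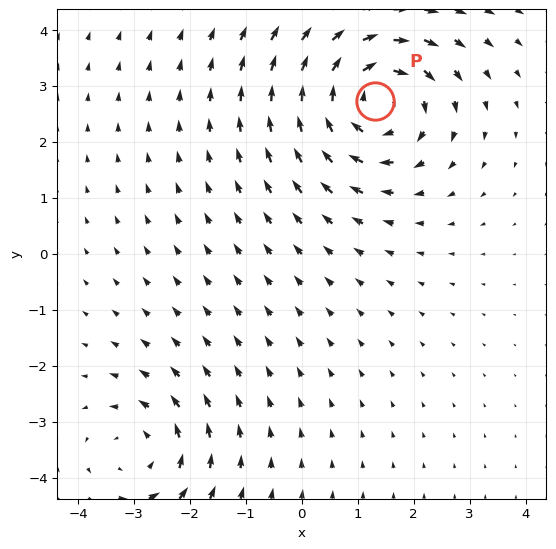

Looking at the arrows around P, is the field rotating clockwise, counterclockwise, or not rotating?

Near P at (1.3, 2.7) the arrows circulate clockwise. The curl (z-component) there is about -4; negative curl means clockwise rotation.

clockwise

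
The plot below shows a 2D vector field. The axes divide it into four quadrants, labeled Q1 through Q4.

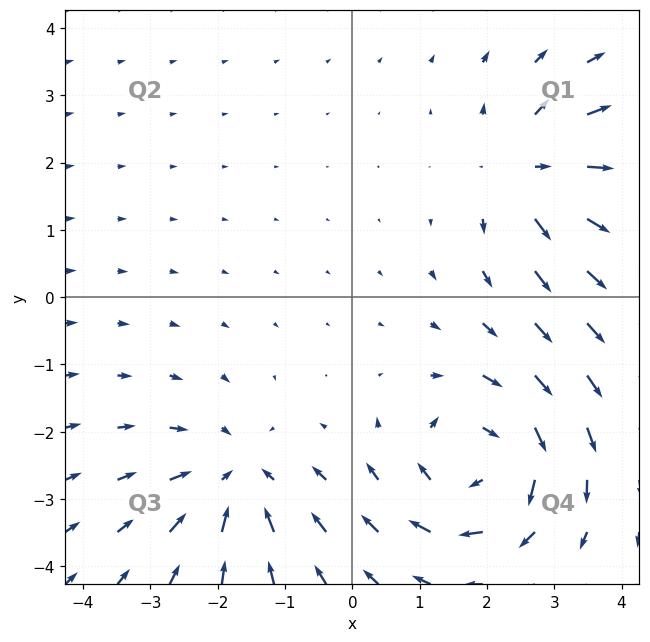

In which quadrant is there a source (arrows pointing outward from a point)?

Q1

The source sits at approximately (2.6, 1.9), which lies in quadrant Q1. The divergence there is about +4, positive as expected for a source.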